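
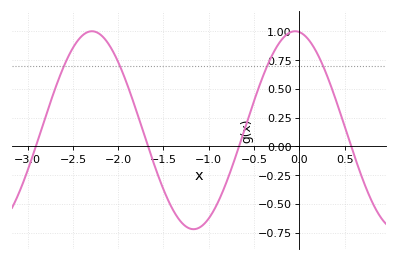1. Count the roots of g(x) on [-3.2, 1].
4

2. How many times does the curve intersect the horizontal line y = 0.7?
4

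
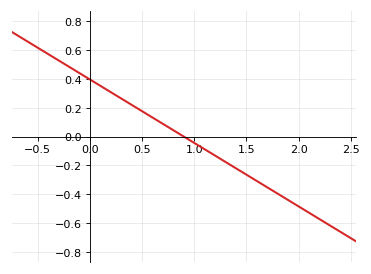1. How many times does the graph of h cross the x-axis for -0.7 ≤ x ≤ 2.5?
1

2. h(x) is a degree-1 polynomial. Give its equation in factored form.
y = -0.44(x - 0.9)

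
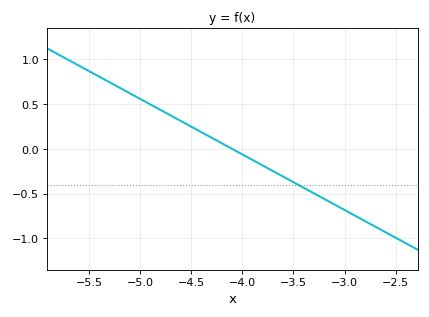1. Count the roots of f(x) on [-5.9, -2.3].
1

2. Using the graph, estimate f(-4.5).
0.248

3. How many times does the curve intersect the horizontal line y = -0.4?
1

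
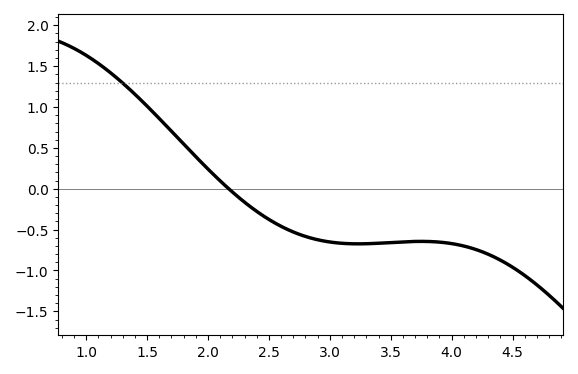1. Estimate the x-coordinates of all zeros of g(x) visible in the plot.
2.17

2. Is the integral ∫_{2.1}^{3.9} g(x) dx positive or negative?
negative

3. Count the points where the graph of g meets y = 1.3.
1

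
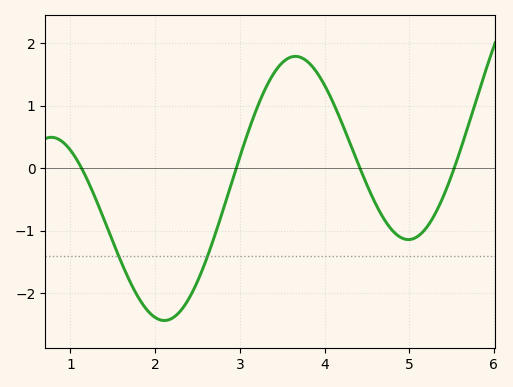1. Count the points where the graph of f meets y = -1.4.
2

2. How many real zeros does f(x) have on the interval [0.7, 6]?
4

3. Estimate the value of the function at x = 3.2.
0.957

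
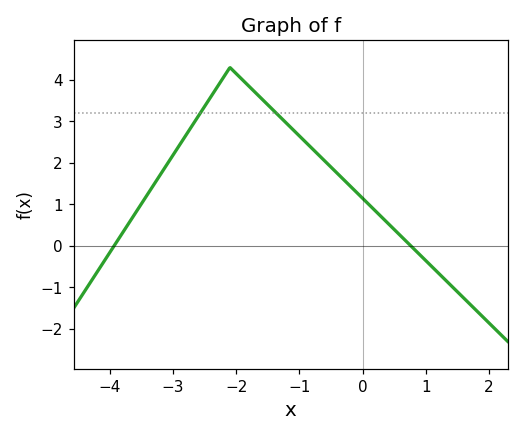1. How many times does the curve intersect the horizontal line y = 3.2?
2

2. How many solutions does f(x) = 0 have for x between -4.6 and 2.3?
2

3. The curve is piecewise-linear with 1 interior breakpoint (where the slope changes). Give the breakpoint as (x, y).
(-2.1, 4.3)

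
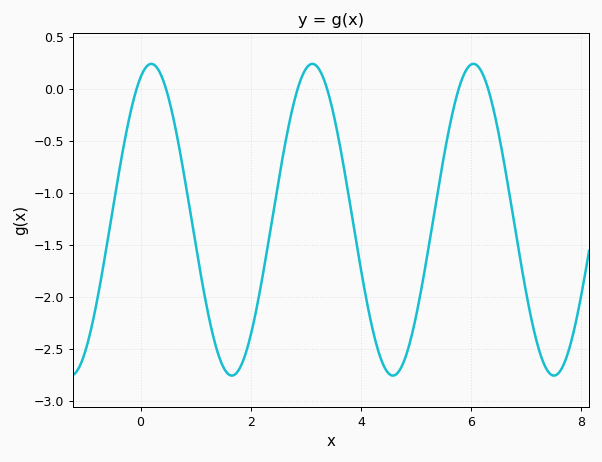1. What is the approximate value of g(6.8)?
-1.35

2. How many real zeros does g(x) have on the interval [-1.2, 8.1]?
6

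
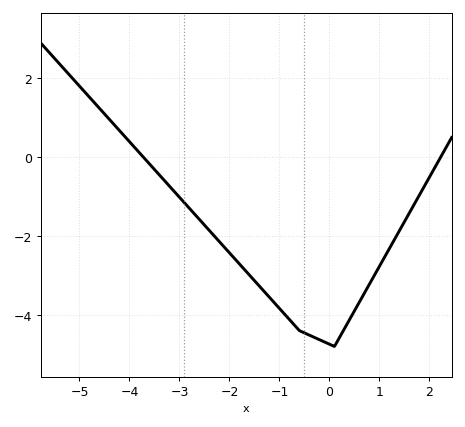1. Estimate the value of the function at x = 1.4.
-1.8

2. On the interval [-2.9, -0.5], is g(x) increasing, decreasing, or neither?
decreasing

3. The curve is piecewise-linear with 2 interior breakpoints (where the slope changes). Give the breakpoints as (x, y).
(-0.6, -4.4); (0.1, -4.8)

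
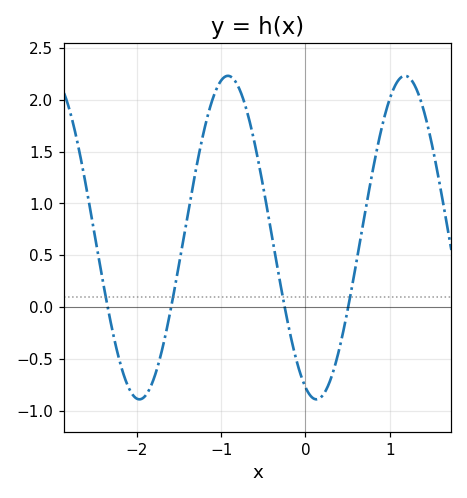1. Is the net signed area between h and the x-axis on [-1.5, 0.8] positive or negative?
positive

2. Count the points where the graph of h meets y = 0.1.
4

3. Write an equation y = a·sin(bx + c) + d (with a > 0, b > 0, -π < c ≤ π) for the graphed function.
y = 1.56sin(3x - 2) + 0.67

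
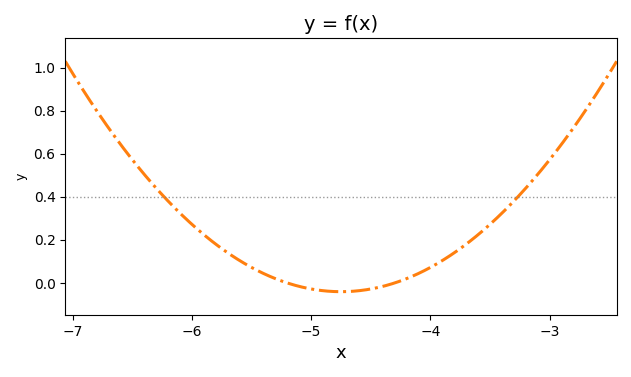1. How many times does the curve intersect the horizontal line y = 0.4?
2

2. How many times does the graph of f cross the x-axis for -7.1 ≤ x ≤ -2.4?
2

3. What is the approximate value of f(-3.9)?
0.104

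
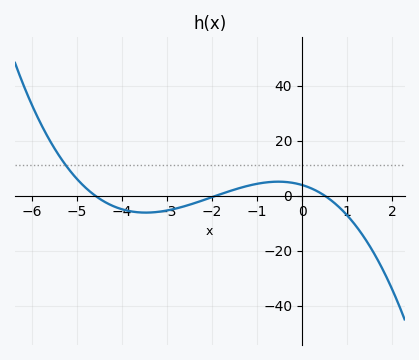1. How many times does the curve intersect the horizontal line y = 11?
1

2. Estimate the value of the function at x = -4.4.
-2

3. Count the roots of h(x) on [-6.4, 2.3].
3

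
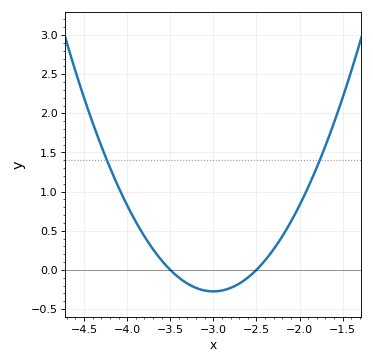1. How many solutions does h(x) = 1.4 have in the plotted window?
2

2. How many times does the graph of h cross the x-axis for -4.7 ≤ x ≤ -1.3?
2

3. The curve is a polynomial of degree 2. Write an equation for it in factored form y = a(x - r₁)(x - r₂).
y = 1.1(x + 3.5)(x + 2.5)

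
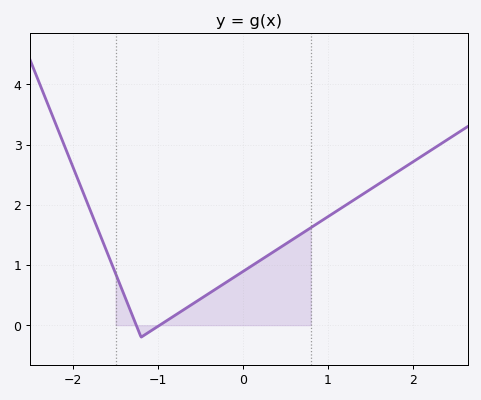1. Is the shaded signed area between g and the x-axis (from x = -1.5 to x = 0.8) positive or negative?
positive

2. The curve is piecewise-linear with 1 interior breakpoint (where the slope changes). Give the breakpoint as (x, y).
(-1.2, -0.2)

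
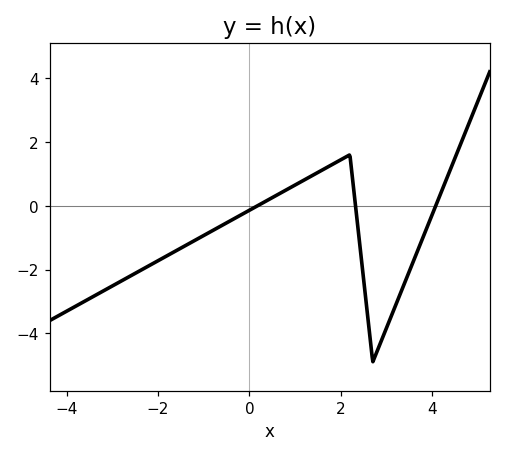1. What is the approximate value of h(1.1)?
0.73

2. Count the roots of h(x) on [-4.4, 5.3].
3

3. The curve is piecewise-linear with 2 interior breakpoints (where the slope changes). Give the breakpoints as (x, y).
(2.2, 1.6); (2.7, -4.9)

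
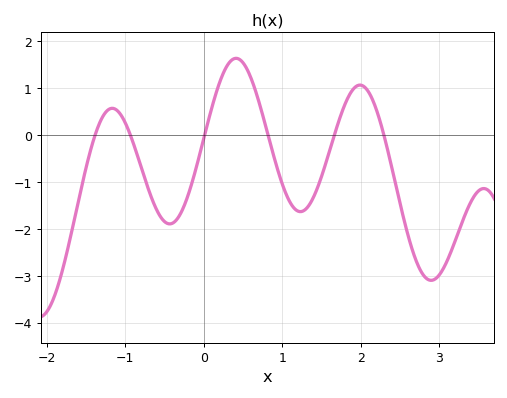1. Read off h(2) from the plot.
1.06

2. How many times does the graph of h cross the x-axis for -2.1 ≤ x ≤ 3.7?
6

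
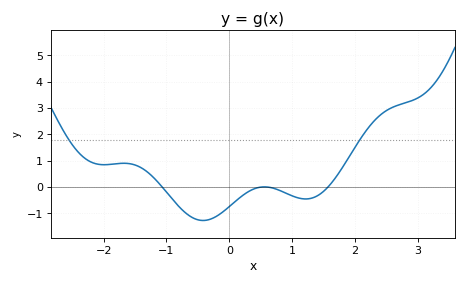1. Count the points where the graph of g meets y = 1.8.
2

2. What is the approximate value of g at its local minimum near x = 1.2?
-0.5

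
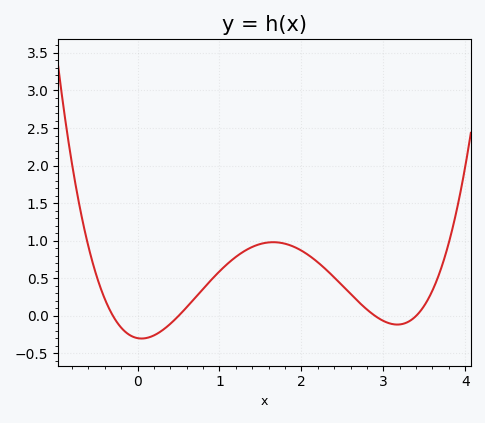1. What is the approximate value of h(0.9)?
0.5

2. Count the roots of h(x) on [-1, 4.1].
4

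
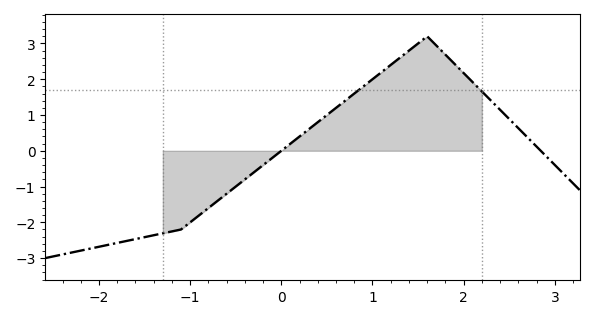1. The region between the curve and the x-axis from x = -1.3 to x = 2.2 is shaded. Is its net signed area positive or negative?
positive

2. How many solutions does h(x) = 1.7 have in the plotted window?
2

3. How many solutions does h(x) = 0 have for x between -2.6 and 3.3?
2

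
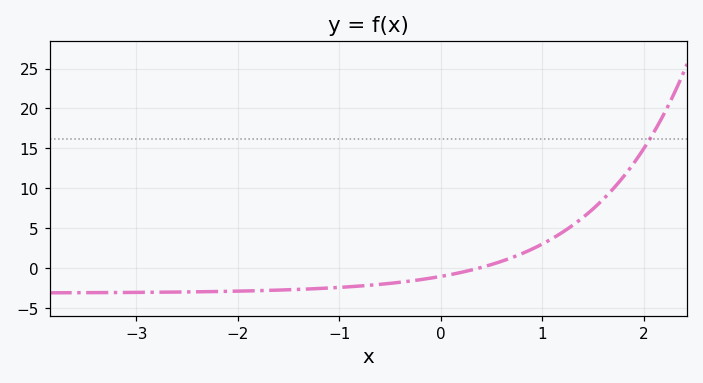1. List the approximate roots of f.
0.369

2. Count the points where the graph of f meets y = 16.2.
1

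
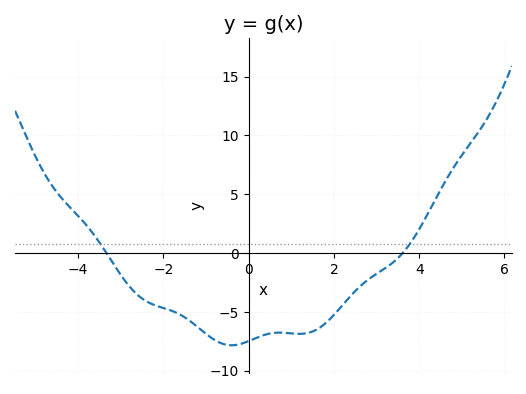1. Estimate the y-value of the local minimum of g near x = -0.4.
-7.85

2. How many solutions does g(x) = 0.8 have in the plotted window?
2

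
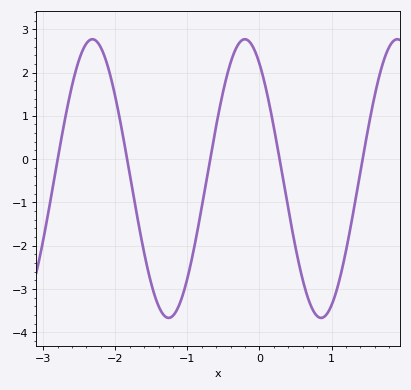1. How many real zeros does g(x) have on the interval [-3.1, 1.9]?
5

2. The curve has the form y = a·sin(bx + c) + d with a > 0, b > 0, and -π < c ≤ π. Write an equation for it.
y = 3.22sin(3x + 2.2) - 0.45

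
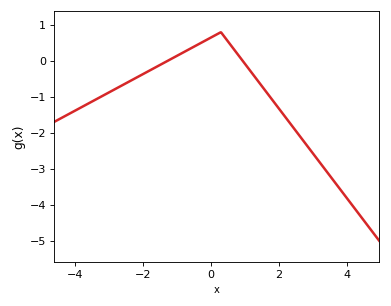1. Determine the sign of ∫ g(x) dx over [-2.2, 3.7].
negative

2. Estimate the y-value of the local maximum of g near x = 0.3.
0.8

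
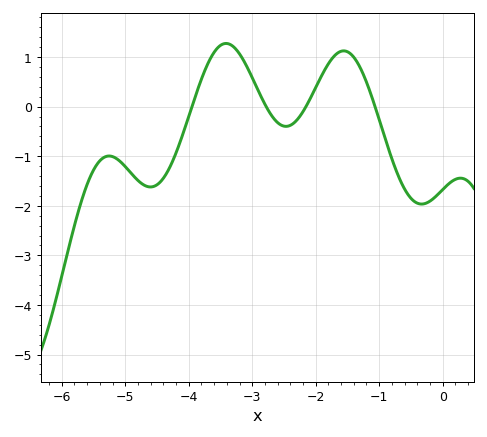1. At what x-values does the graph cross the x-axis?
-3.9, -2.8, -2.2, -1.1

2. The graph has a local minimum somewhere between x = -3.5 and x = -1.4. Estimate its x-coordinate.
-2.5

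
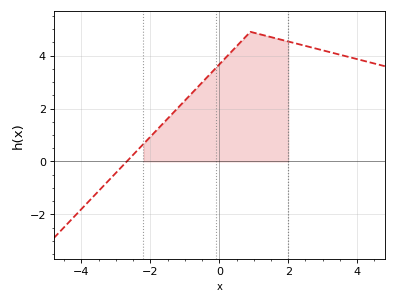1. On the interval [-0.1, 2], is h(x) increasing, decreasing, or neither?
neither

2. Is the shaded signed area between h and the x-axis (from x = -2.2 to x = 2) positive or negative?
positive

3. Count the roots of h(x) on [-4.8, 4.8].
1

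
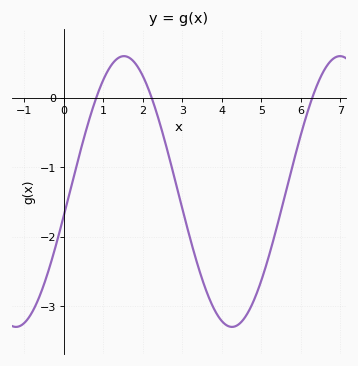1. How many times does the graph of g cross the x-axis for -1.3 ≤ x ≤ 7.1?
3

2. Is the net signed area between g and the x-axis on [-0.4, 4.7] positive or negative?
negative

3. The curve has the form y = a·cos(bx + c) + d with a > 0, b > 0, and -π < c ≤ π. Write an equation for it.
y = 1.95cos(1.15x - 1.75) - 1.35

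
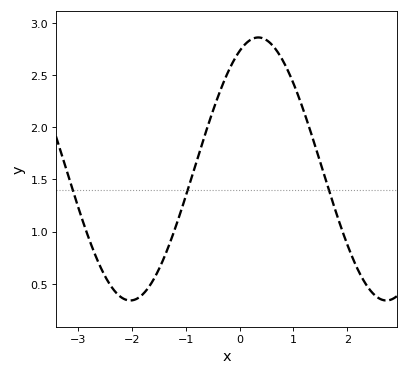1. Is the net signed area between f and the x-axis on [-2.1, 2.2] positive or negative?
positive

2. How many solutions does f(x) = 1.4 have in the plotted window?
3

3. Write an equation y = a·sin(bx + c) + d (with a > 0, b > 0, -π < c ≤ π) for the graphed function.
y = 1.26sin(1.32x + 1.11) + 1.6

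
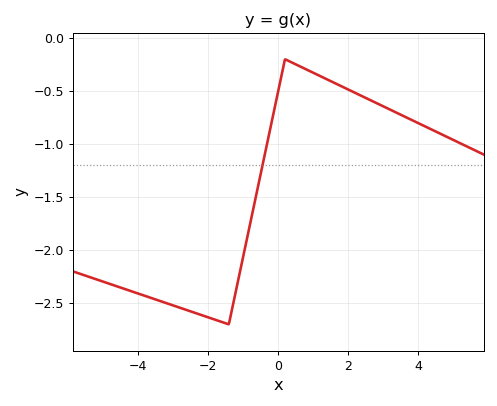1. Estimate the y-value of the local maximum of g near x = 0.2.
-0.2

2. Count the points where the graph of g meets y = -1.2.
1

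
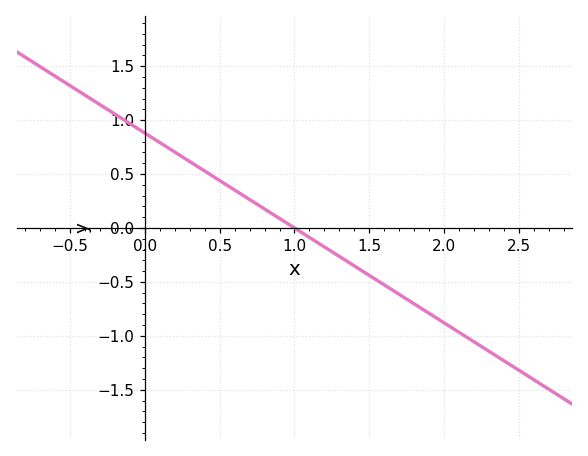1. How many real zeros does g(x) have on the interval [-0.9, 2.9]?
1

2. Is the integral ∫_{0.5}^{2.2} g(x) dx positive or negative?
negative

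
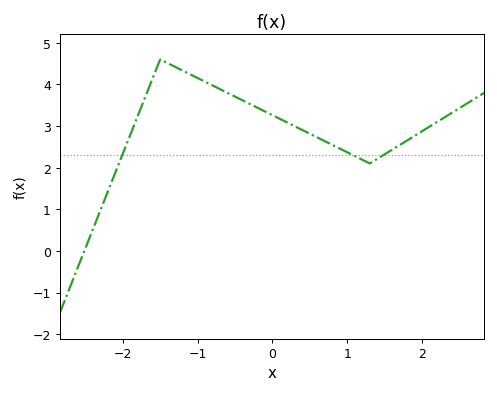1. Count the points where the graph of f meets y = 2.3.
3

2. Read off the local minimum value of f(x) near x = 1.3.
2.1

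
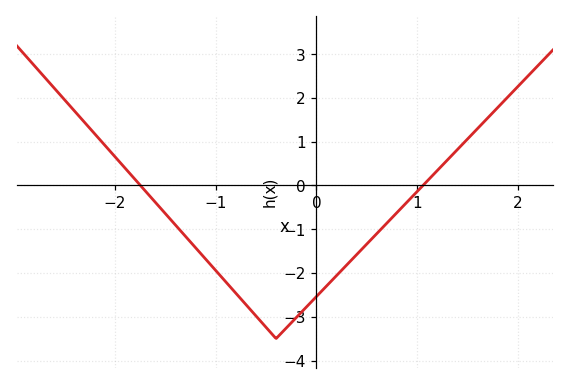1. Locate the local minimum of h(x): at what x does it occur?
-0.399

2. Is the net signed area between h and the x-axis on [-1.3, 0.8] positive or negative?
negative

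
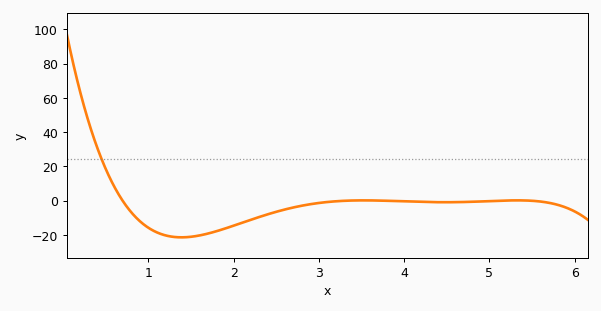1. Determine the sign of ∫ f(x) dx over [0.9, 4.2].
negative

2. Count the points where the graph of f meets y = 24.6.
1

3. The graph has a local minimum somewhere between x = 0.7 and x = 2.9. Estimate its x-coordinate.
1.4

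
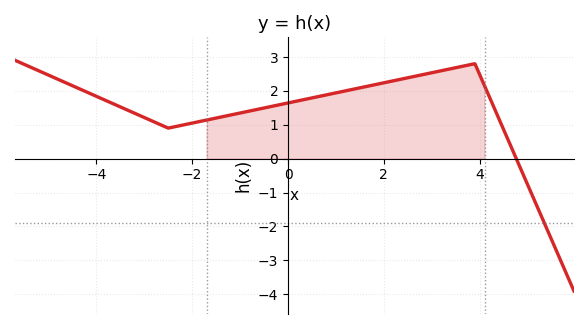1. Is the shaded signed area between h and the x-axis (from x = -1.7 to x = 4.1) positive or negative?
positive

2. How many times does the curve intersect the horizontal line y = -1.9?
1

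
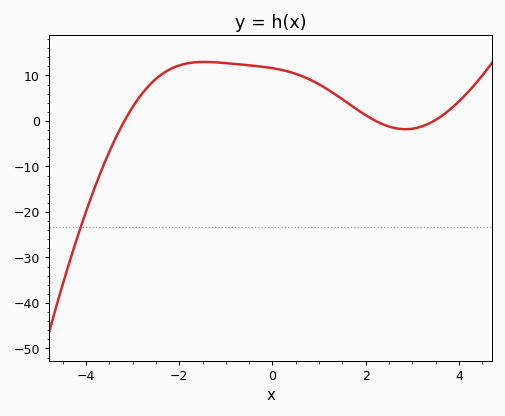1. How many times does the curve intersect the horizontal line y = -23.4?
1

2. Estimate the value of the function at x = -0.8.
12.5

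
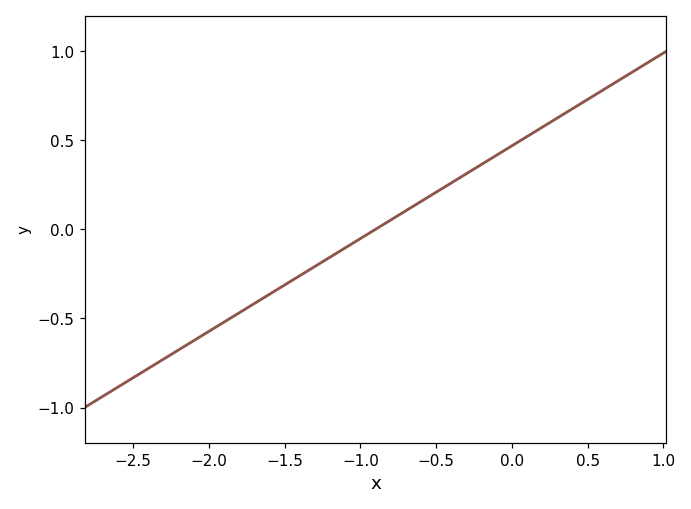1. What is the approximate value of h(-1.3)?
-0.208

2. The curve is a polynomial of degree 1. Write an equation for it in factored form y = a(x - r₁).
y = 0.52(x + 0.9)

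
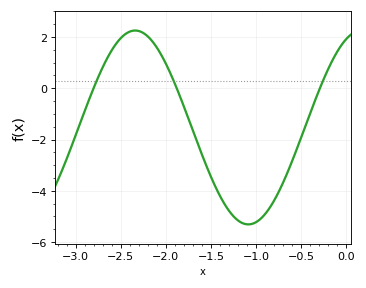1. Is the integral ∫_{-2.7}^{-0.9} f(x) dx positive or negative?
negative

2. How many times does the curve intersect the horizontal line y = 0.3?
3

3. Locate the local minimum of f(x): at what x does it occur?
-1.1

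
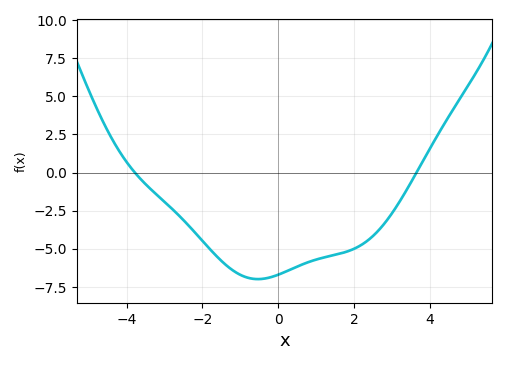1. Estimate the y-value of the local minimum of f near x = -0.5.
-7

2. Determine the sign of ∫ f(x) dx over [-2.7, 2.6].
negative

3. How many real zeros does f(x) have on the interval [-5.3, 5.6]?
2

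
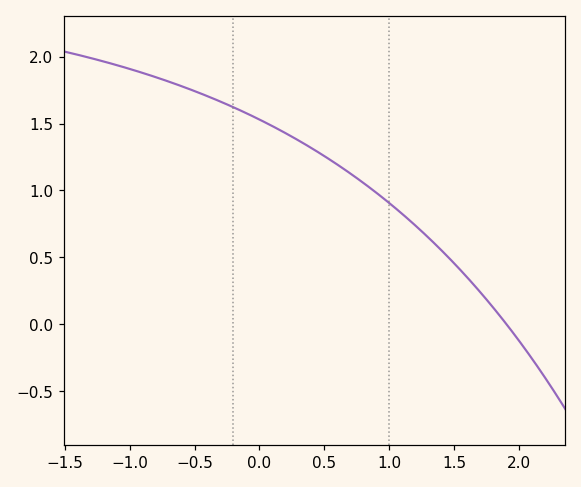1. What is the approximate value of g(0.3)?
1.35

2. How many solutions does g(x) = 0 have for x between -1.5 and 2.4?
1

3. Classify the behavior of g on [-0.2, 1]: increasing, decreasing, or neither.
decreasing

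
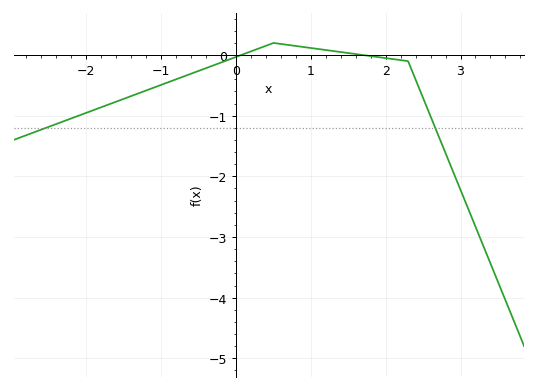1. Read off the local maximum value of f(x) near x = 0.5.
0.2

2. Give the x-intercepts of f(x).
0.1, 1.7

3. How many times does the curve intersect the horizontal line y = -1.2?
2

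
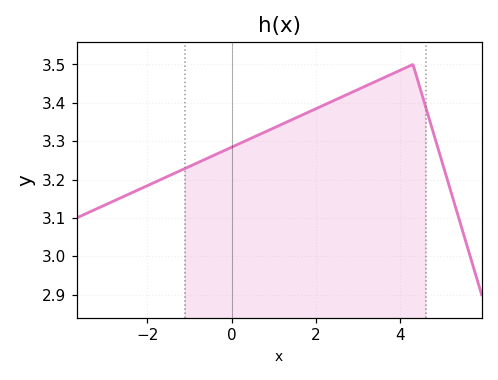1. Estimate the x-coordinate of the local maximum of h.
4.2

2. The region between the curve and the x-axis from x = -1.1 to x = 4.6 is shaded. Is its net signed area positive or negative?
positive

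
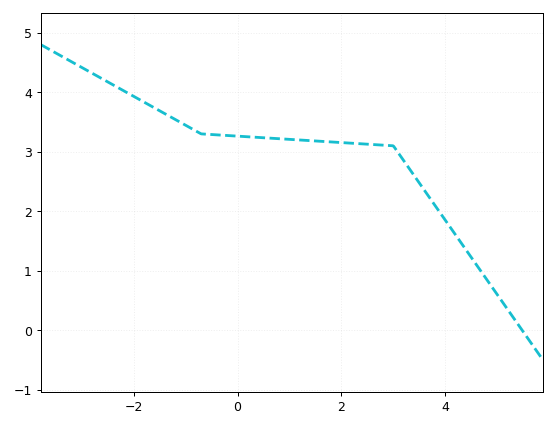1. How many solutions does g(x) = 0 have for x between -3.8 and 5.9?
1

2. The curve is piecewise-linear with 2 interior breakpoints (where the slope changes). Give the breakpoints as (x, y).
(-0.7, 3.3); (3, 3.1)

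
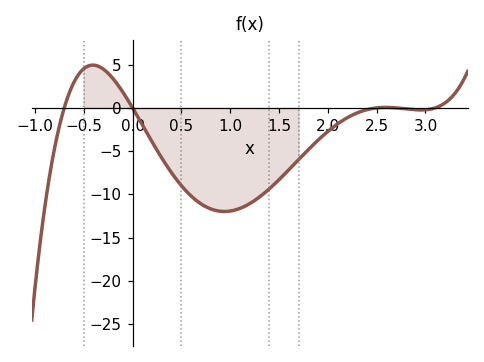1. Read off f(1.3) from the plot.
-10.5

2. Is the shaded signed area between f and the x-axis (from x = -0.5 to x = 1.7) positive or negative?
negative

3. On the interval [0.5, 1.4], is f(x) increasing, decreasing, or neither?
neither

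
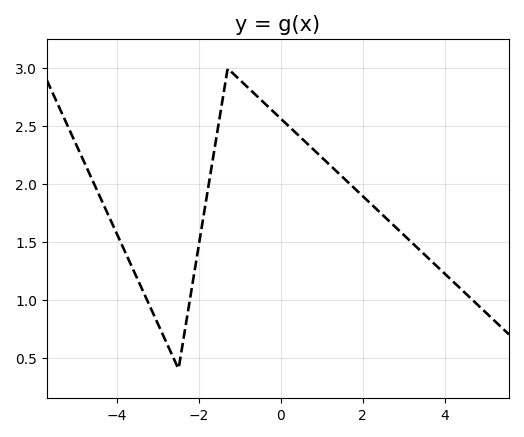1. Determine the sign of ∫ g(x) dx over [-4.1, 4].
positive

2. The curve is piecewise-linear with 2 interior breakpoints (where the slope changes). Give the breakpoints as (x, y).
(-2.5, 0.4); (-1.3, 3)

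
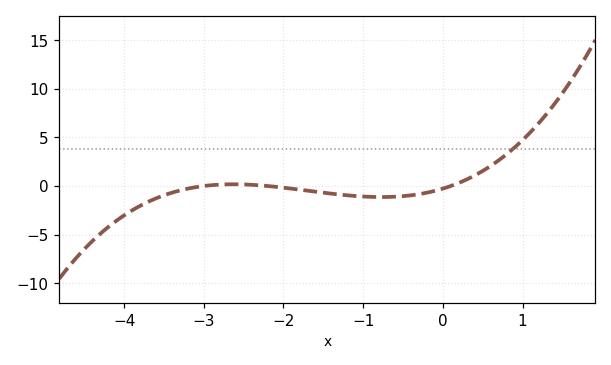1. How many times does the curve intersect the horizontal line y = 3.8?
1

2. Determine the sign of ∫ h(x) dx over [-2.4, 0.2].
negative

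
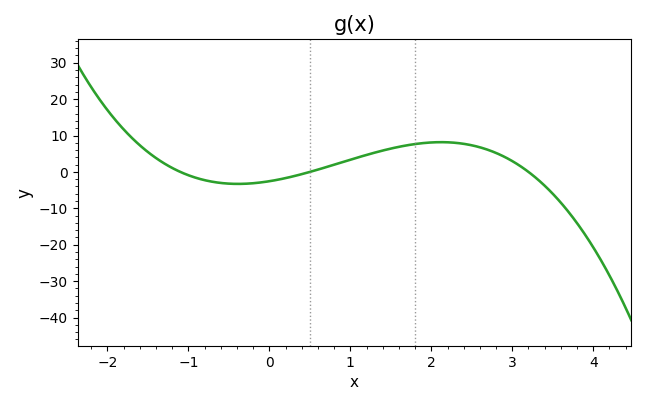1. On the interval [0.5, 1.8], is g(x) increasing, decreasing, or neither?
increasing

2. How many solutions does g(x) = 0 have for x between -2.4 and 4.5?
3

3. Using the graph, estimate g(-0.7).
-2.71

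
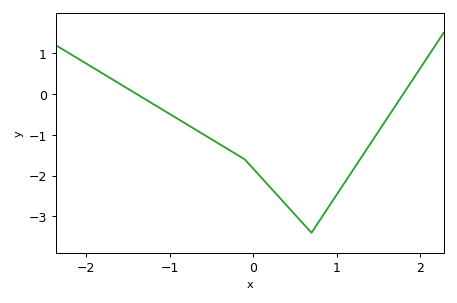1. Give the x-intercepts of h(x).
-1.4, 1.8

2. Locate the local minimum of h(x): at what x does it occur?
0.7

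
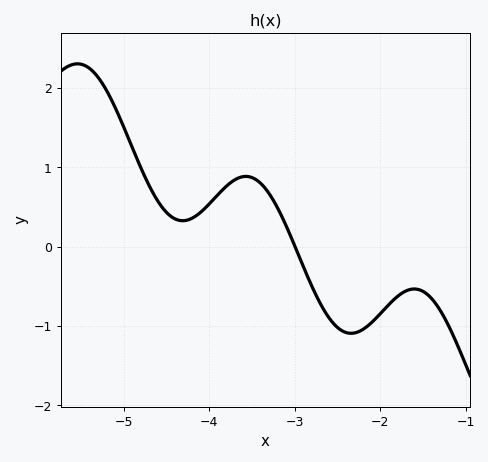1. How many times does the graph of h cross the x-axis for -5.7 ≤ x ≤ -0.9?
1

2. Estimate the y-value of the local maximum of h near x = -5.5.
2.3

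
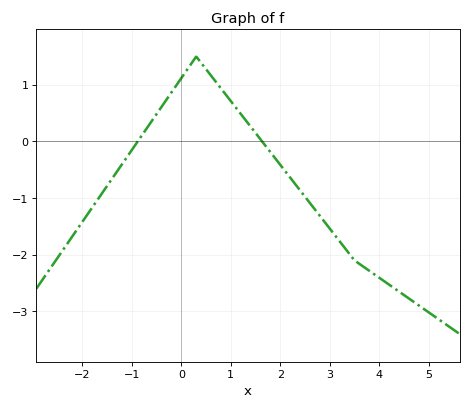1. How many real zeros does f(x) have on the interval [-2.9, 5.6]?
2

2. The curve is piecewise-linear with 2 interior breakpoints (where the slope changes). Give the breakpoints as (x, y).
(0.3, 1.5); (3.5, -2.1)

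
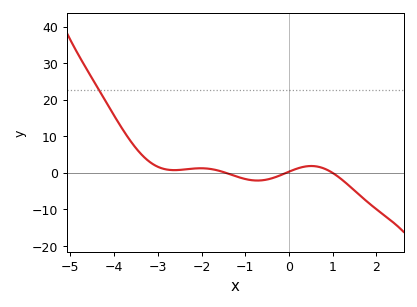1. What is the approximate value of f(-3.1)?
2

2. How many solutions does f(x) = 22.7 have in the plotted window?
1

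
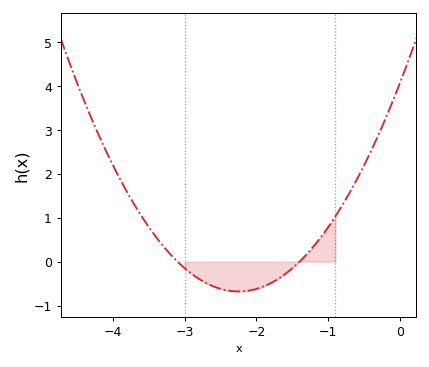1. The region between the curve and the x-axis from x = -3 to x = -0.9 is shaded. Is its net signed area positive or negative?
negative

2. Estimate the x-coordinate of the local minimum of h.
-2.25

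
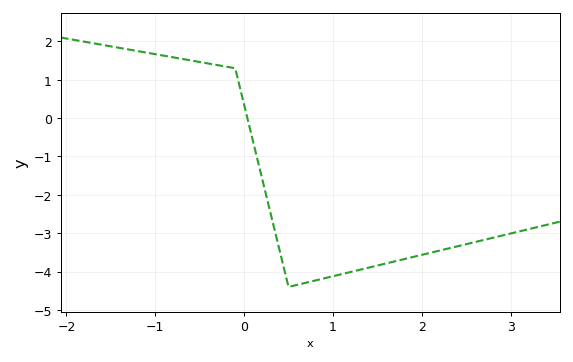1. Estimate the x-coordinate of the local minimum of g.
0.5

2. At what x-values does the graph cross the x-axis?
0.037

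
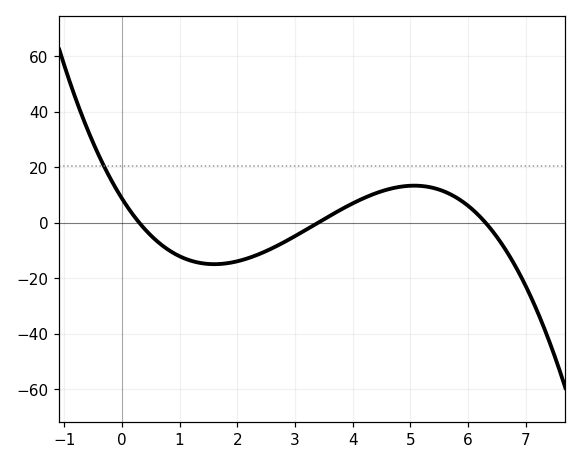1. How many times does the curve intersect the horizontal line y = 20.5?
1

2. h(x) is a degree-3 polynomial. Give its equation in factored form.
y = -1.36(x - 0.3)(x - 3.4)(x - 6.3)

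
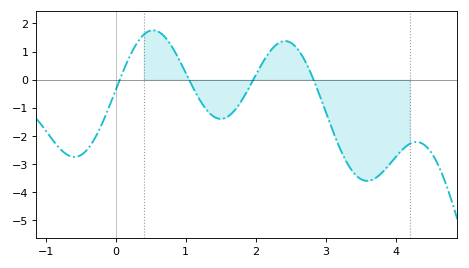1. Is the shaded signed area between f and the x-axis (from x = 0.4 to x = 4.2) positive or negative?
negative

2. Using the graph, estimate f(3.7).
-3.5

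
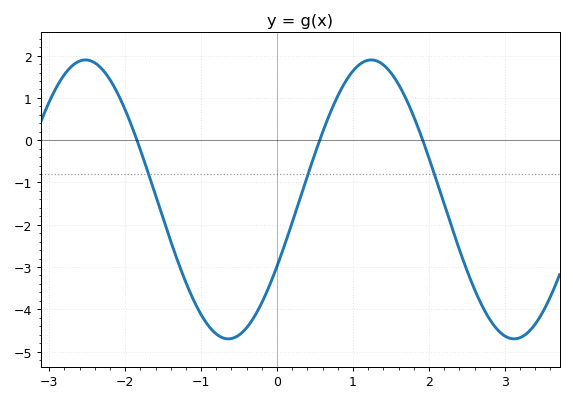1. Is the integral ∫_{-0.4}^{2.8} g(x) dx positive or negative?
negative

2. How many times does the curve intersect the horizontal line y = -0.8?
3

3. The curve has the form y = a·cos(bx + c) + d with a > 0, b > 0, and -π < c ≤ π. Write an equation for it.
y = 3.3cos(1.7x - 2.1) - 1.4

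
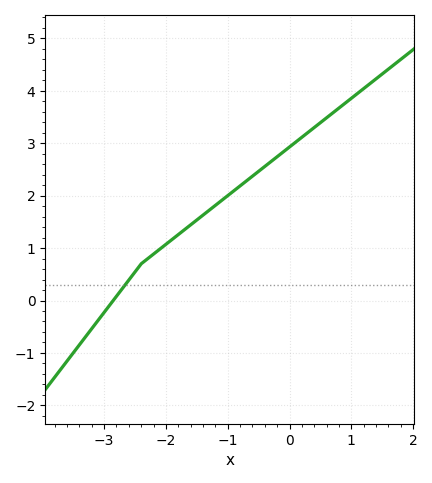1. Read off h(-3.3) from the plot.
-0.7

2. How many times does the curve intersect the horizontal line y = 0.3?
1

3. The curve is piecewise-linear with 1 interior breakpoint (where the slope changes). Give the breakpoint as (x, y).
(-2.4, 0.7)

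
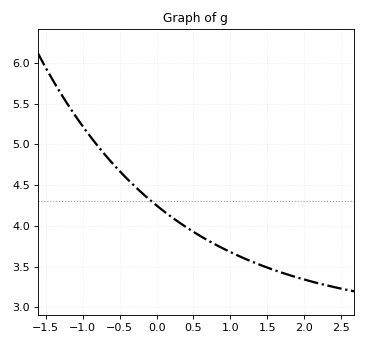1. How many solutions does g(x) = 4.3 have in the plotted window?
1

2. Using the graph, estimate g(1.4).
3.52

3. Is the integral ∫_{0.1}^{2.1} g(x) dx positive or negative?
positive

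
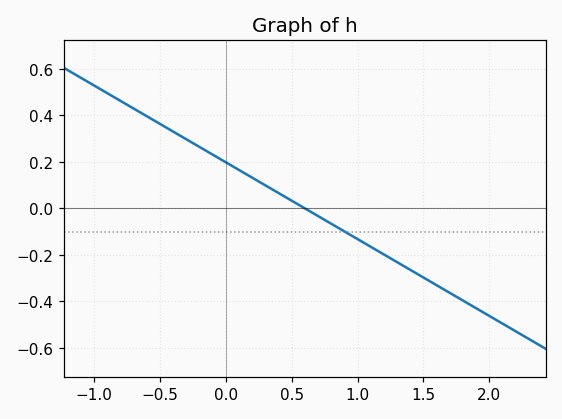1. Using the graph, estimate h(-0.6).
0.396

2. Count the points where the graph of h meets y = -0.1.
1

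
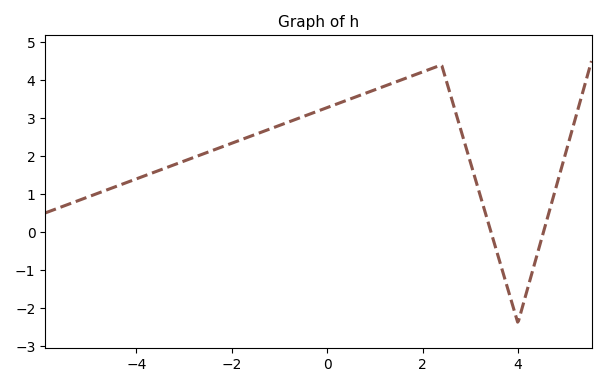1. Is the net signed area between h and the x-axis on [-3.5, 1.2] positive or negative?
positive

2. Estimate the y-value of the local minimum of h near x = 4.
-2.4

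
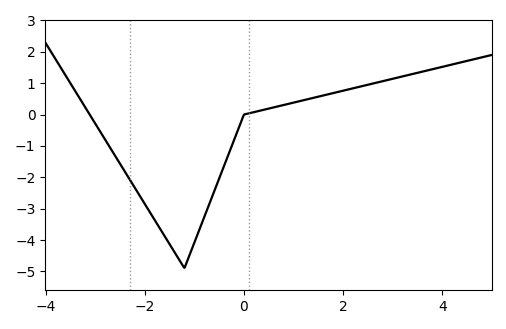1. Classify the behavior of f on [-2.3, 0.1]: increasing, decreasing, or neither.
neither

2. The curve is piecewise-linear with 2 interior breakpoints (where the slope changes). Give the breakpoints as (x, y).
(-1.2, -4.9); (0, 0)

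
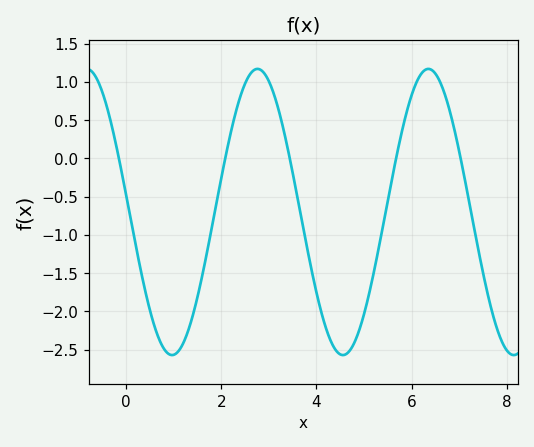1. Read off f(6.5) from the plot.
1.11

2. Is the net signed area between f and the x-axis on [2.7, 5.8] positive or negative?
negative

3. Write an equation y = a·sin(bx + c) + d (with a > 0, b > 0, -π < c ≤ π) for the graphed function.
y = 1.87sin(1.75x + 3.02) - 0.7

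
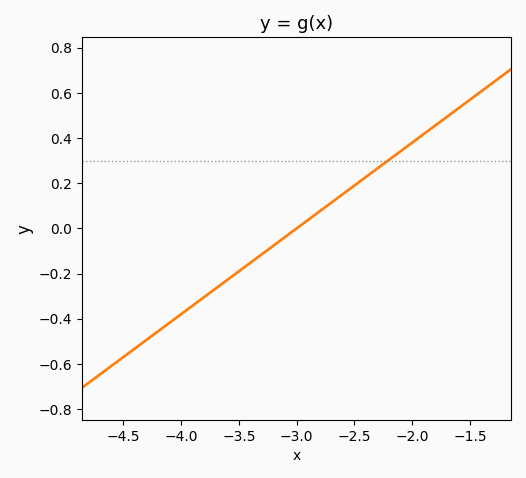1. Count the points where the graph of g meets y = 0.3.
1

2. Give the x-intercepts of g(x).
-3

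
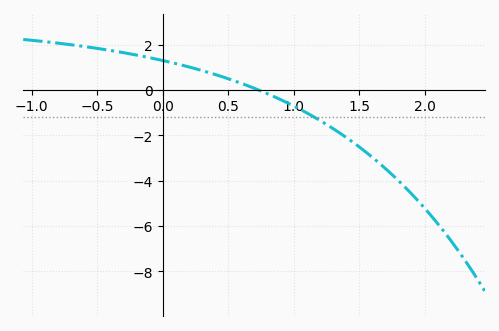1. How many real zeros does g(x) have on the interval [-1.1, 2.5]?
1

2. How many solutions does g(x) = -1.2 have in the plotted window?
1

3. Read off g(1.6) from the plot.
-2.97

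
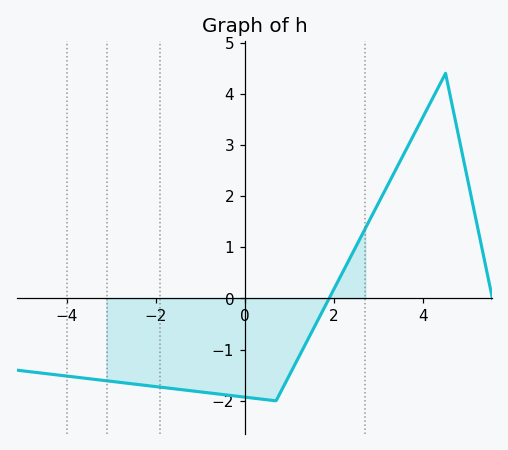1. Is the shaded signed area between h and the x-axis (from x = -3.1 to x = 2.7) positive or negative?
negative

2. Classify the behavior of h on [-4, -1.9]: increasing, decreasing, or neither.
decreasing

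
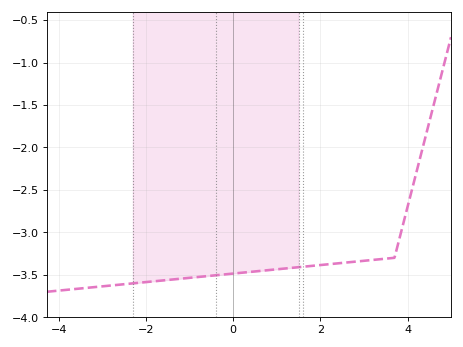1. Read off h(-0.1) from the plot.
-3.49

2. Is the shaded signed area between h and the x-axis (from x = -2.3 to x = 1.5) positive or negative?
negative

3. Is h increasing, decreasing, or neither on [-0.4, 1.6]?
increasing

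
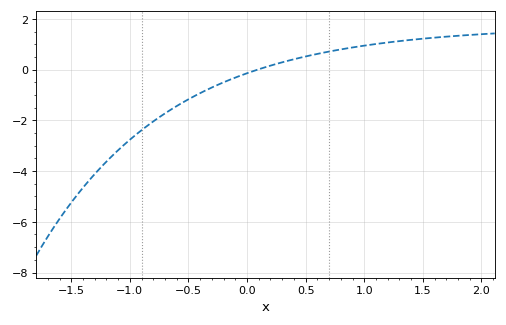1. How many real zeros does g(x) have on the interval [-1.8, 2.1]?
1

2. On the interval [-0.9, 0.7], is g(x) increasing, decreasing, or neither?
increasing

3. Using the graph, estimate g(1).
1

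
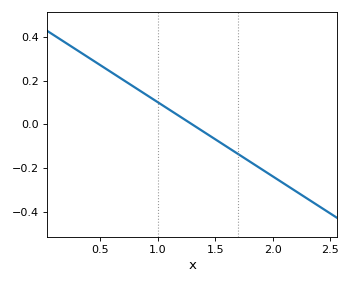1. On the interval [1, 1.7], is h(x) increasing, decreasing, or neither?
decreasing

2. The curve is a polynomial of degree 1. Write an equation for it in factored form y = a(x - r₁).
y = -0.34(x - 1.3)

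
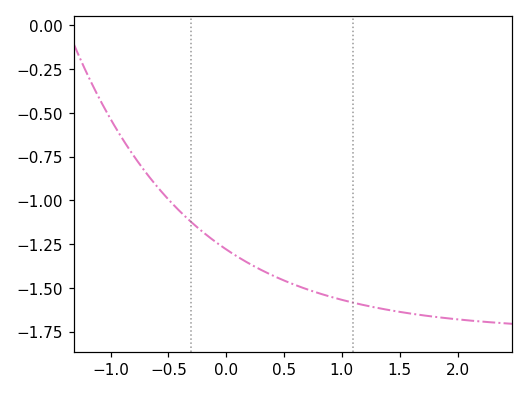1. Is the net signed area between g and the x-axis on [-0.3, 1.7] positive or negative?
negative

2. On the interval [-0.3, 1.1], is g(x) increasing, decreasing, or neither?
decreasing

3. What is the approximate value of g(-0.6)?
-0.919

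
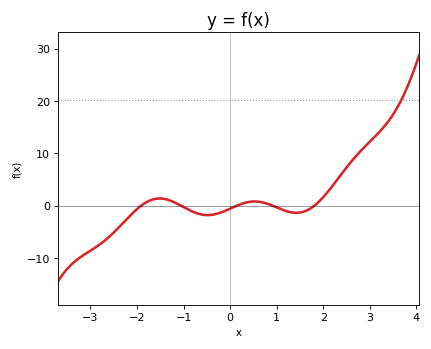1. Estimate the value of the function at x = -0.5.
-2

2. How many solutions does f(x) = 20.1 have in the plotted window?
1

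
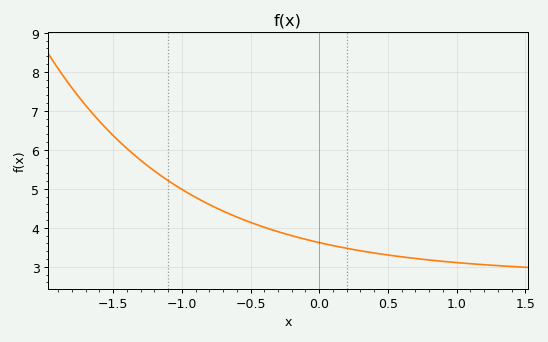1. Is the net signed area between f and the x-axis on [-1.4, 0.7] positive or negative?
positive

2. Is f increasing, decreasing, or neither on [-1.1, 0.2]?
decreasing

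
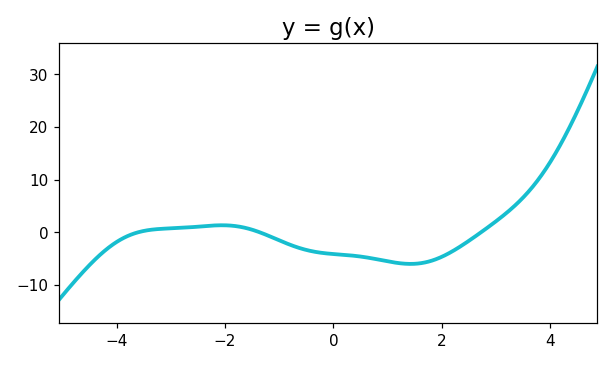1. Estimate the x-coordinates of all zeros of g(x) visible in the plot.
-3.6, -1.4, 2.8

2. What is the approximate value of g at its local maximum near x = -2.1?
1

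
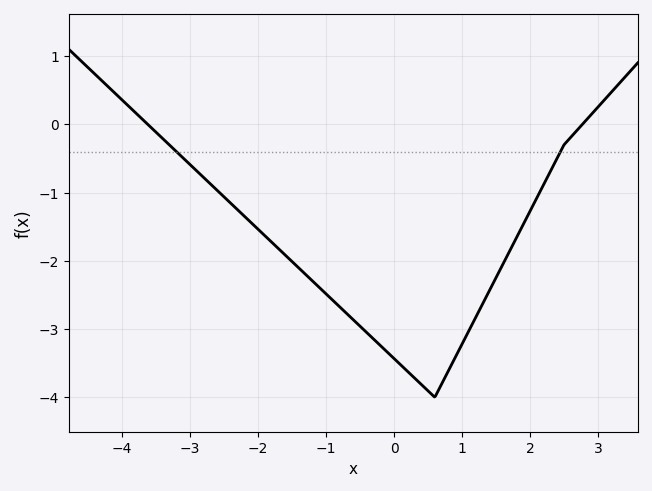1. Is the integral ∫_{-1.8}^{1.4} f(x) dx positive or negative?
negative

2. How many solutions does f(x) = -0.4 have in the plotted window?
2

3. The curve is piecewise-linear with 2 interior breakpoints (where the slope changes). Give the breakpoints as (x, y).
(0.6, -4); (2.5, -0.3)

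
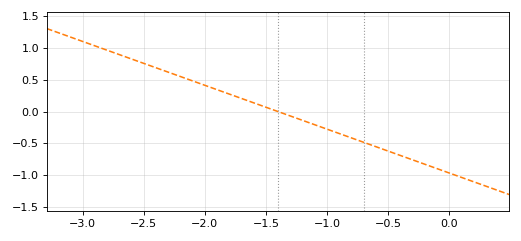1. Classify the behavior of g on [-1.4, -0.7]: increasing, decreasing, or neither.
decreasing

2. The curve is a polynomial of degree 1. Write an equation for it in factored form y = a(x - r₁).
y = -0.69(x + 1.4)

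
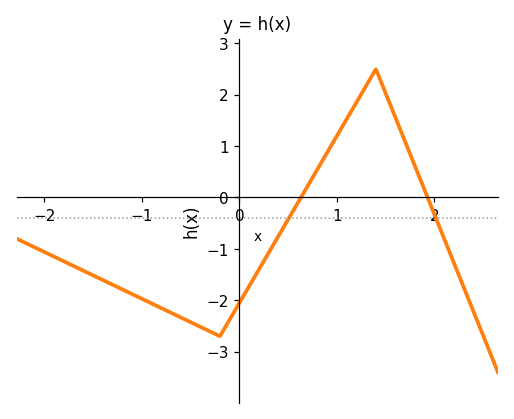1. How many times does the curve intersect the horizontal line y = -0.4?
2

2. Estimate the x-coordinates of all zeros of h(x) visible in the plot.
0.631, 1.93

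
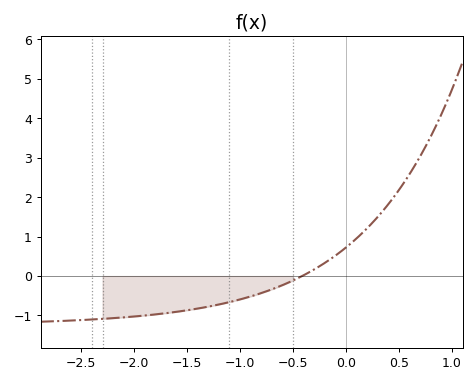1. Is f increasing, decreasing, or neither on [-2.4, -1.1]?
increasing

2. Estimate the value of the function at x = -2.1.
-1.05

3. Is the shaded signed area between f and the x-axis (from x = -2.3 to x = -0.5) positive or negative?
negative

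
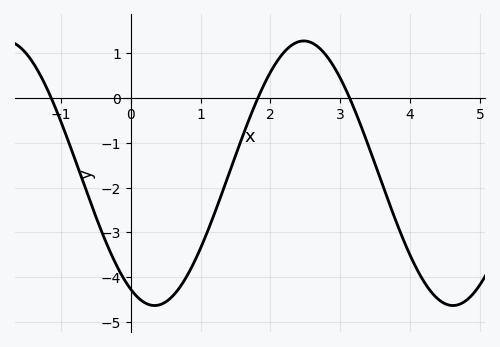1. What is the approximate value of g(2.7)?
1.1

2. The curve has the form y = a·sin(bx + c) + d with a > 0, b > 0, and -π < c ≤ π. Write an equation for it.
y = 2.96sin(1.5x - 2.1) - 1.68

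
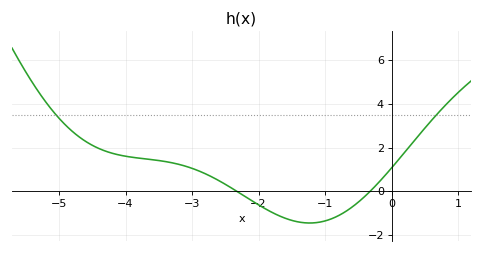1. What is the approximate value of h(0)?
1.07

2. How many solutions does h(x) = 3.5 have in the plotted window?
2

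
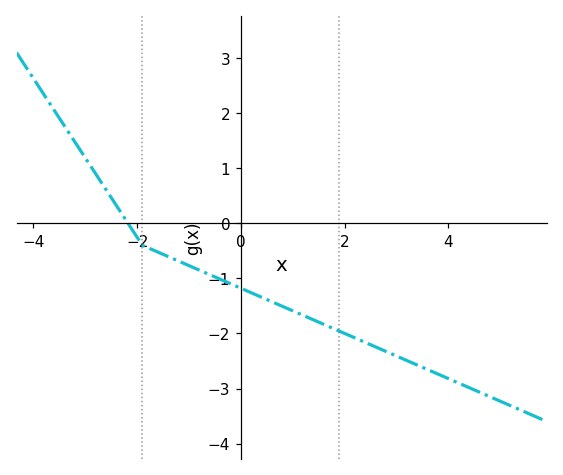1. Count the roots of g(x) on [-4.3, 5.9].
1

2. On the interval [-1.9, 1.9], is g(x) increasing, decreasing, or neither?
decreasing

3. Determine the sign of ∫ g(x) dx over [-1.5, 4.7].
negative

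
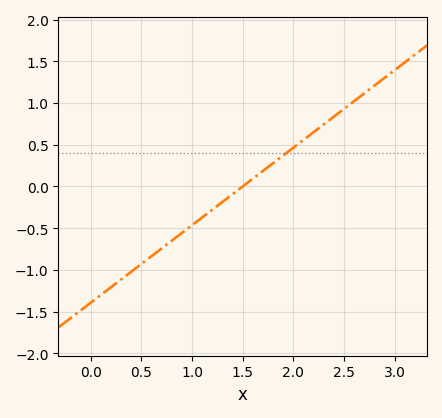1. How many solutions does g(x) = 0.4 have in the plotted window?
1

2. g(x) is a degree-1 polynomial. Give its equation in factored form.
y = 0.93(x - 1.5)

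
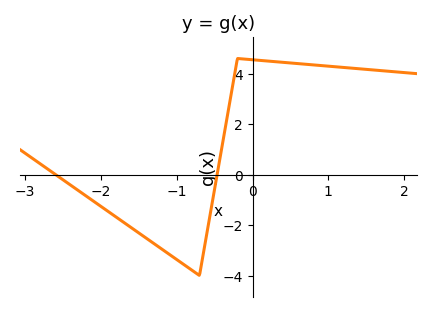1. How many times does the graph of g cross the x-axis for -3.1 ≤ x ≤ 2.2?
2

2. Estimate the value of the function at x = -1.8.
-1.68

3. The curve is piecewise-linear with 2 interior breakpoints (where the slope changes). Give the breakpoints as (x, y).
(-0.7, -4); (-0.2, 4.6)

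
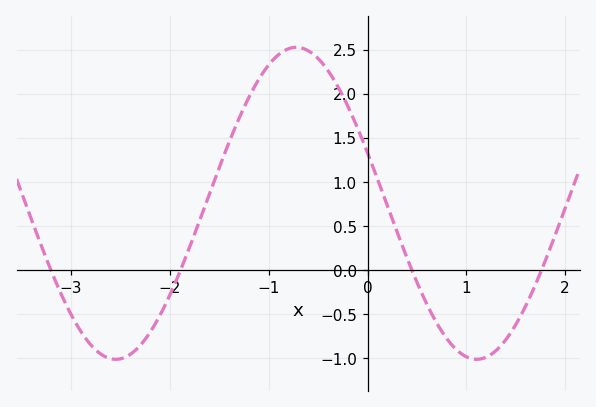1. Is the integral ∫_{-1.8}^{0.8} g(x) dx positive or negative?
positive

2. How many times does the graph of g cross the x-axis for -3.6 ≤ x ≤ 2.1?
4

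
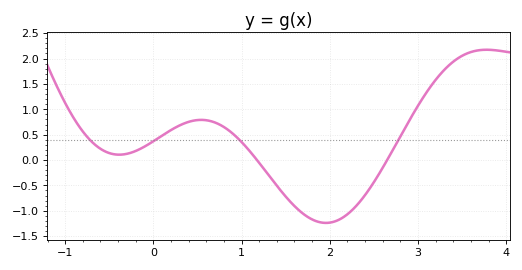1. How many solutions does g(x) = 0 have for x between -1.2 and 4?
2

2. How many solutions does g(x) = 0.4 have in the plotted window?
4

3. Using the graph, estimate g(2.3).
-0.9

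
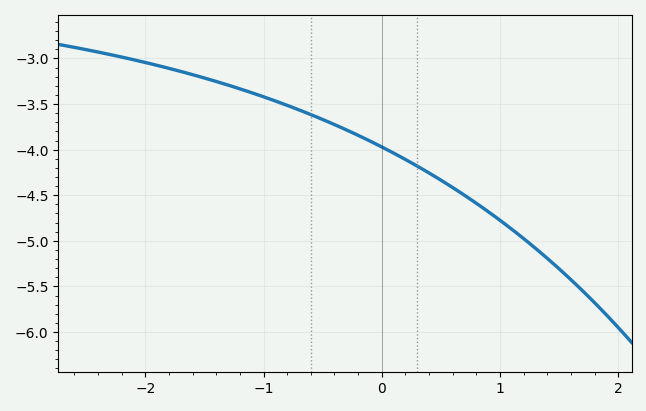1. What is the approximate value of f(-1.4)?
-3.25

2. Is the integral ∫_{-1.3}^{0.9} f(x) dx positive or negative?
negative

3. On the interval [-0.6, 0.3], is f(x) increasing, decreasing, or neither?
decreasing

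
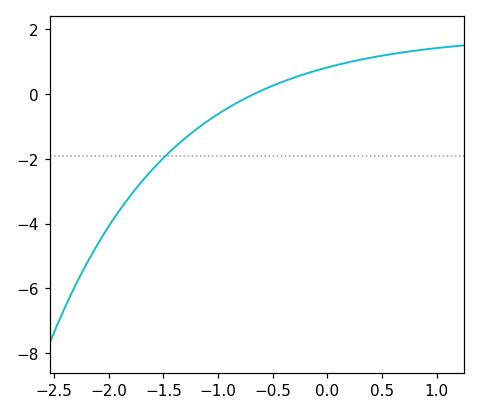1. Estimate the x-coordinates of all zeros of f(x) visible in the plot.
-0.67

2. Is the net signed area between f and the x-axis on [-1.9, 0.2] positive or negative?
negative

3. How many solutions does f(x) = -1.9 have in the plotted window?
1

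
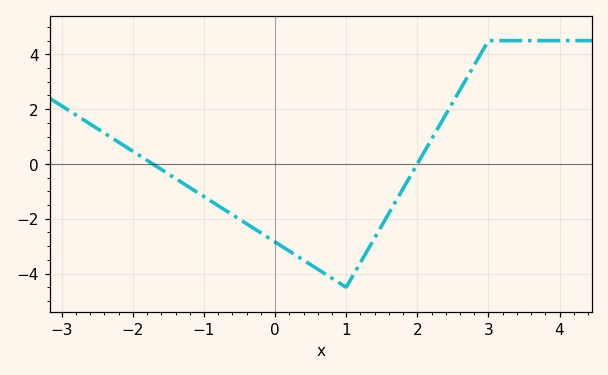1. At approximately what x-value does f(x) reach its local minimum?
0.999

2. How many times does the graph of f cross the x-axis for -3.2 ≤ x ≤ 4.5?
2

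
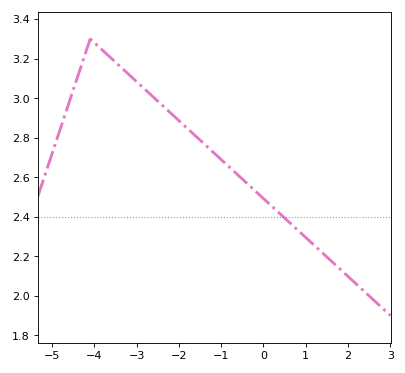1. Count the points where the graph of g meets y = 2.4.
1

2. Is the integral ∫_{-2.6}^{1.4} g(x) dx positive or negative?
positive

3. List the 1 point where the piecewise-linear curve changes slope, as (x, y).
(-4.1, 3.3)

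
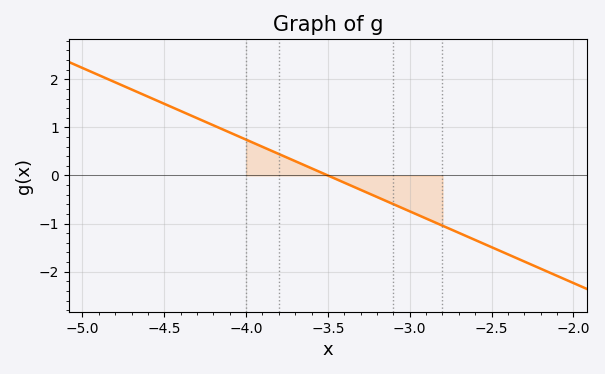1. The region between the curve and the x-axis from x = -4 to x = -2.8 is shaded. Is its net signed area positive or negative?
negative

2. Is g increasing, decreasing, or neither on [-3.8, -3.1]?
decreasing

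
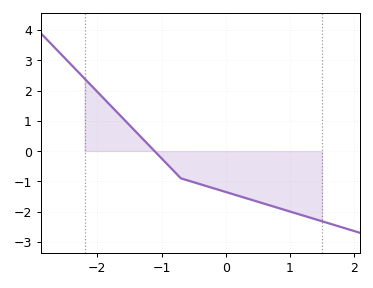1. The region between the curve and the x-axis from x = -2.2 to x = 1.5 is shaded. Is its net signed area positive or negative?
negative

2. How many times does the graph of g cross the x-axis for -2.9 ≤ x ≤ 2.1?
1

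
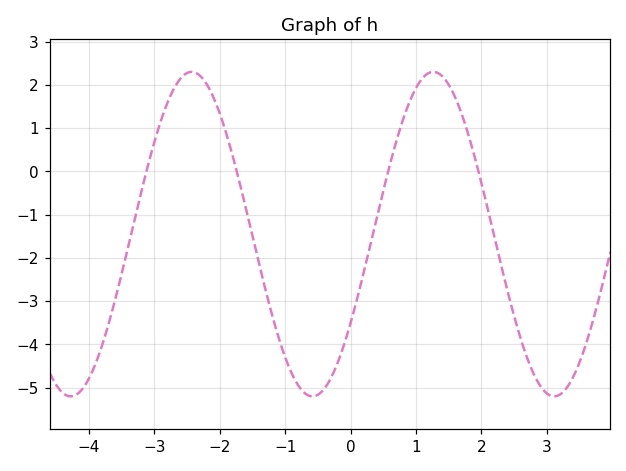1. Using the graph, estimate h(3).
-5.13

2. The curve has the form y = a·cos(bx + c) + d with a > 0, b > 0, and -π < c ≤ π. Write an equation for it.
y = 3.75cos(1.7x - 2.15) - 1.45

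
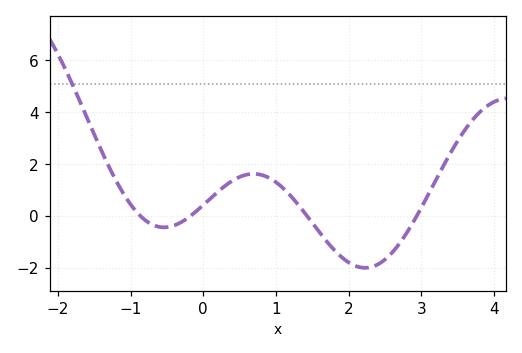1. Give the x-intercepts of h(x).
-0.861, -0.181, 1.43, 2.93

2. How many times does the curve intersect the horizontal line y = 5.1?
1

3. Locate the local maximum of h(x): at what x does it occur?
0.691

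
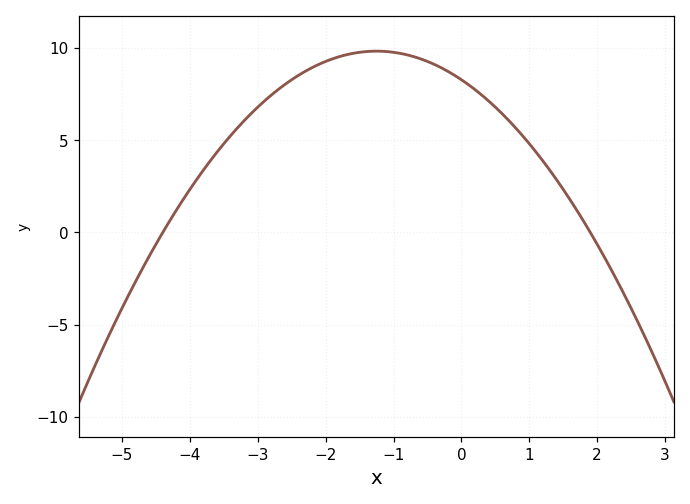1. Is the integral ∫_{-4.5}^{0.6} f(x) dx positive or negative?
positive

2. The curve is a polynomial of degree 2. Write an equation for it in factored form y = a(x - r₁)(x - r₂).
y = -0.99(x + 4.4)(x - 1.9)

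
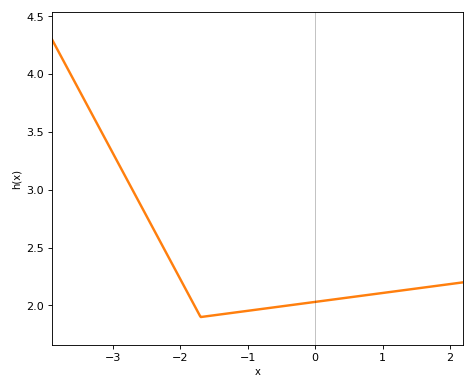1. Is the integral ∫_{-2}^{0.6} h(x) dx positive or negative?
positive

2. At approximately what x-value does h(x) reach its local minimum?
-1.7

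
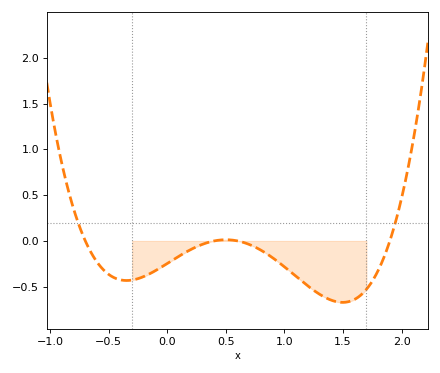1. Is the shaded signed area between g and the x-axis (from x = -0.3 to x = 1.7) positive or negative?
negative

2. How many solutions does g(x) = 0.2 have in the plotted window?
2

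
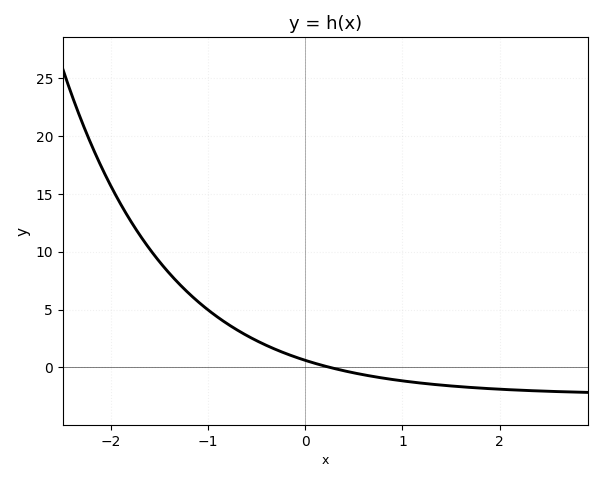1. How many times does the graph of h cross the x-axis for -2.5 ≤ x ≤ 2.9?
1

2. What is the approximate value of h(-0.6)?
3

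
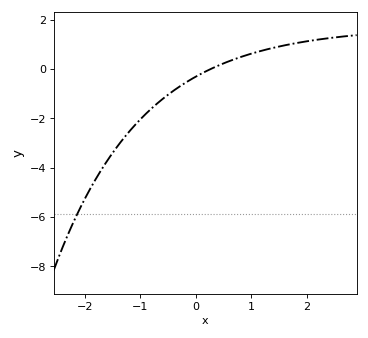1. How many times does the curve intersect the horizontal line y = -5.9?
1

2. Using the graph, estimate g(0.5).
0.2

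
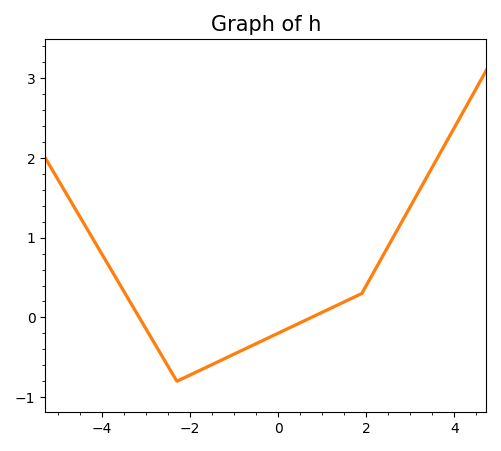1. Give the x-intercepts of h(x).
-3.15, 0.755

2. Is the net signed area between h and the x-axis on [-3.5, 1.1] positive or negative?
negative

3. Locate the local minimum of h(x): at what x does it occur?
-2.3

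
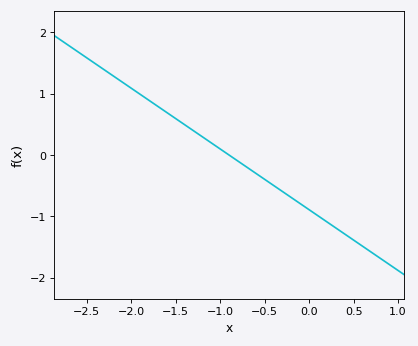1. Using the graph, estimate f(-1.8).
0.9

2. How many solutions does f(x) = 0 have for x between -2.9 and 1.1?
1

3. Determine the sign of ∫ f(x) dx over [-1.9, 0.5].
negative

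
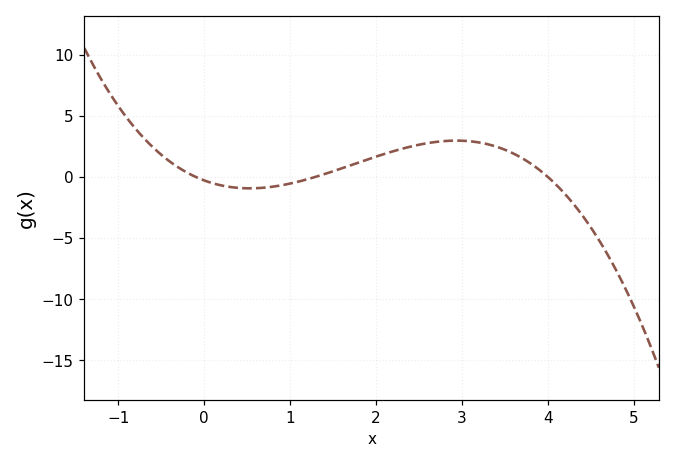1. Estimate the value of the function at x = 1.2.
0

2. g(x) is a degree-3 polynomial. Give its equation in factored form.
y = -0.56(x + 0.1)(x - 1.3)(x - 4)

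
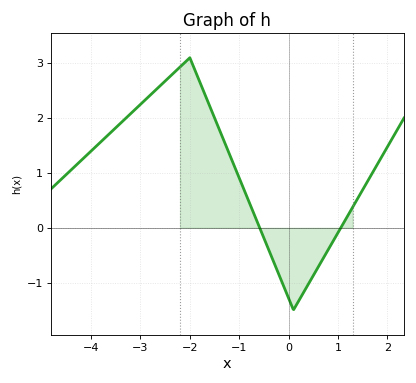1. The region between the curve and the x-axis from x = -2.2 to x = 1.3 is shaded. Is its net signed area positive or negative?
positive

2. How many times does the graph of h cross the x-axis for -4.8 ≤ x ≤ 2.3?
2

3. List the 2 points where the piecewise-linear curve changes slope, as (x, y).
(-2, 3.1); (0.1, -1.5)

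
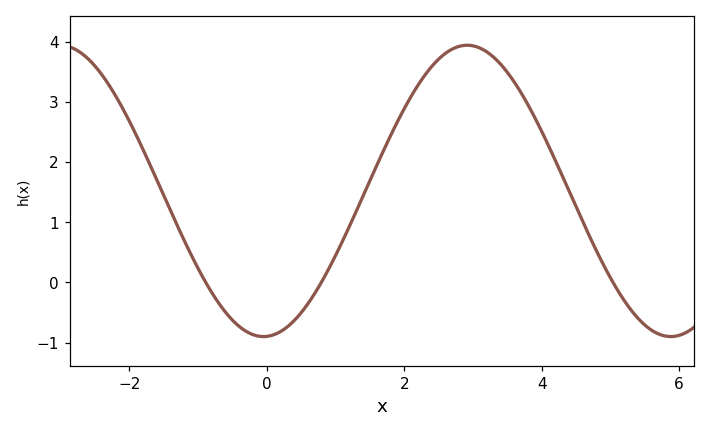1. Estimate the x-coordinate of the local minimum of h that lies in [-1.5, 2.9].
0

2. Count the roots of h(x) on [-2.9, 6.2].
3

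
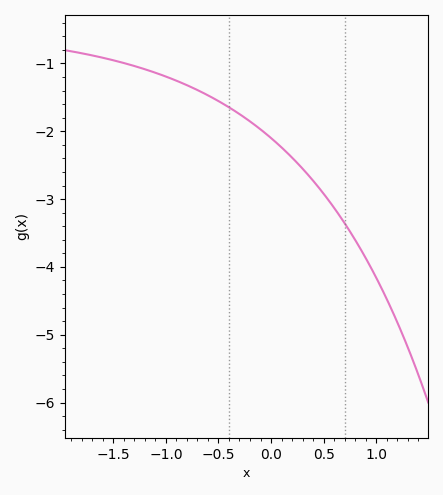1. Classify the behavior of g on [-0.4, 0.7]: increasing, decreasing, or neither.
decreasing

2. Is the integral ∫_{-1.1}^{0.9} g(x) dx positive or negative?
negative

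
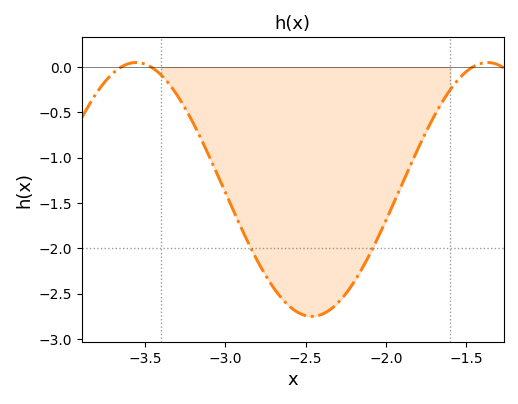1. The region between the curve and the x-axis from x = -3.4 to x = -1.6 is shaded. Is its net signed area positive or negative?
negative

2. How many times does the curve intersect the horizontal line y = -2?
2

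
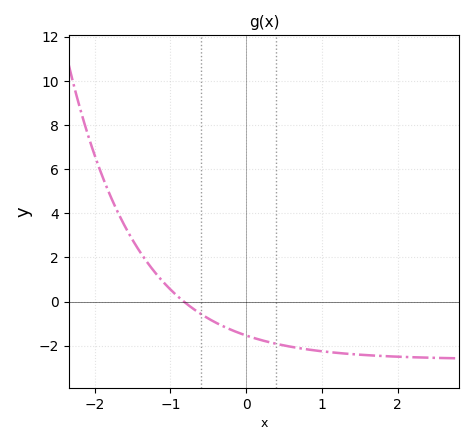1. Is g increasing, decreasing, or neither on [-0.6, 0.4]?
decreasing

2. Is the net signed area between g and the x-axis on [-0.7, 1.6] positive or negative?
negative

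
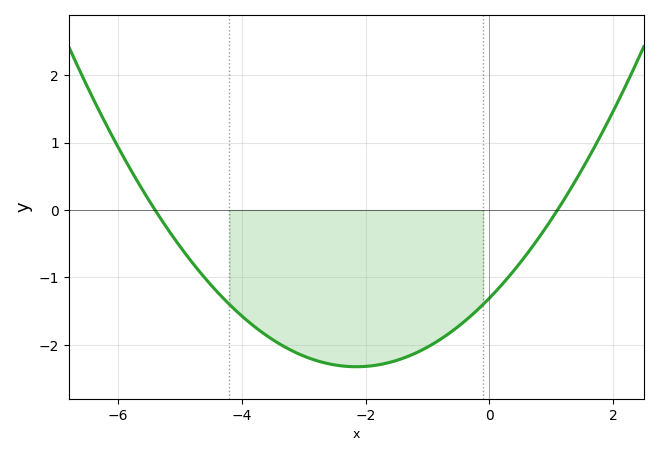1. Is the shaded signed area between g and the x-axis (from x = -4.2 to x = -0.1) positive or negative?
negative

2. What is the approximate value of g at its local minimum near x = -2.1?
-2.3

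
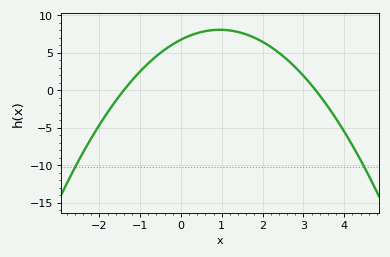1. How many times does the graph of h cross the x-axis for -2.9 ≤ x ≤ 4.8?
2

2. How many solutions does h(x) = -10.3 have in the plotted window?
2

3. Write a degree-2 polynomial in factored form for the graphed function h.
y = -1.46(x + 1.4)(x - 3.3)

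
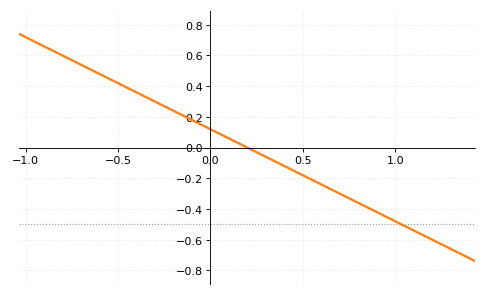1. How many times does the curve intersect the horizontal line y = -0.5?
1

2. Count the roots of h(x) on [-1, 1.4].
1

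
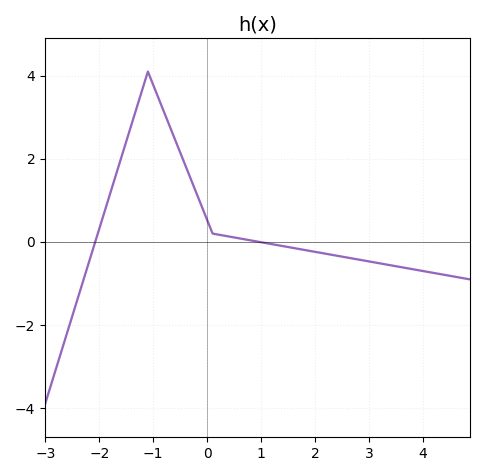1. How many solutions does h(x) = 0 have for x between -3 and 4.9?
2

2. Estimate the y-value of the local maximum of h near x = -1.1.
4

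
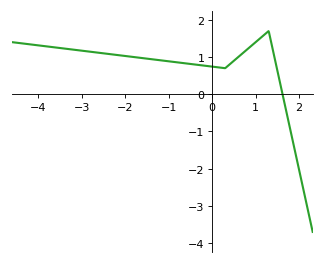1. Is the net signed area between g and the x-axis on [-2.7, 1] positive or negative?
positive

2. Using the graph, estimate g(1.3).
1.7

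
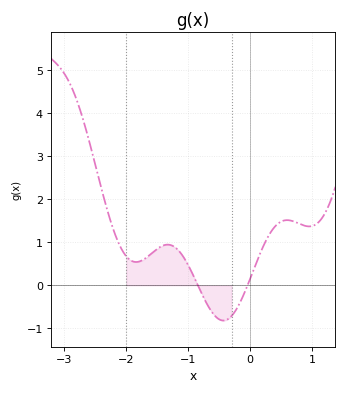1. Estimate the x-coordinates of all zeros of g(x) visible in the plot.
-0.844, -0.042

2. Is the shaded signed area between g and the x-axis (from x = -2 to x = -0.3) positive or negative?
positive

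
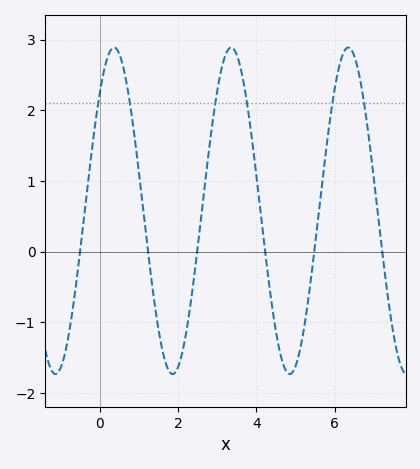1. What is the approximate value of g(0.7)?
2.3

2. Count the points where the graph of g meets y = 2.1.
6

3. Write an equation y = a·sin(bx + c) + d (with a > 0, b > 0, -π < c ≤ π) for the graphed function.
y = 2.31sin(2.1x + 0.8) + 0.58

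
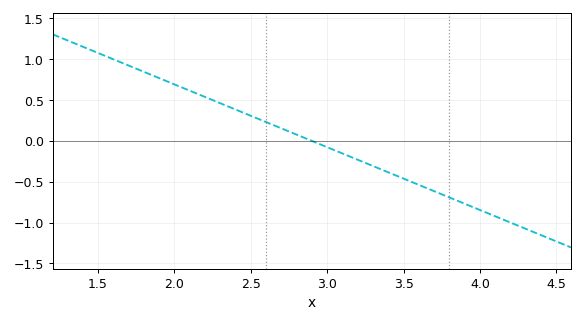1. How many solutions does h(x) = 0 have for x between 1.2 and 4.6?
1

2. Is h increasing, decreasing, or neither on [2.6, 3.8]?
decreasing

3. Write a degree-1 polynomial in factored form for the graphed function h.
y = -0.77(x - 2.9)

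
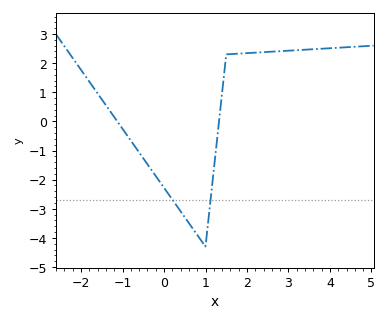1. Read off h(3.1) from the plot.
2.44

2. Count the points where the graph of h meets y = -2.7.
2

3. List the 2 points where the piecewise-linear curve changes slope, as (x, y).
(1, -4.3); (1.5, 2.3)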